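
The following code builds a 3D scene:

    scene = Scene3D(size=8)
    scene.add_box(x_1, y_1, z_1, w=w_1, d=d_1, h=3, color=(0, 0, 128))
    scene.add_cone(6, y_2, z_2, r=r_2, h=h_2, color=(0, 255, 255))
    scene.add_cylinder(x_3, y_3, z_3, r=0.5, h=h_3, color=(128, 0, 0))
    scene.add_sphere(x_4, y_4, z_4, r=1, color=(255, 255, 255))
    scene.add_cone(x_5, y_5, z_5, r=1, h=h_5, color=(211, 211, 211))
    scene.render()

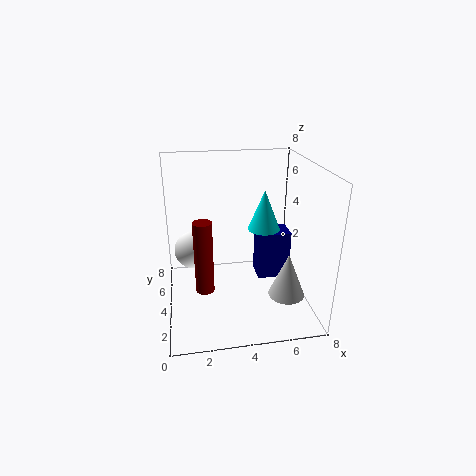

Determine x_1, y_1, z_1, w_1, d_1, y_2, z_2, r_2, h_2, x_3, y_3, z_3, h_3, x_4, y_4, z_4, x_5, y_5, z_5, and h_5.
x_1 = 5.5; y_1 = 5; z_1 = 0.5; w_1 = 2; d_1 = 1.5; y_2 = 6; z_2 = 3.5; r_2 = 1; h_2 = 2.5; x_3 = 2; y_3 = 3; z_3 = 1.5; h_3 = 4; x_4 = 1.5; y_4 = 4; z_4 = 3.5; x_5 = 6.5; y_5 = 2.5; z_5 = 1; h_5 = 2.5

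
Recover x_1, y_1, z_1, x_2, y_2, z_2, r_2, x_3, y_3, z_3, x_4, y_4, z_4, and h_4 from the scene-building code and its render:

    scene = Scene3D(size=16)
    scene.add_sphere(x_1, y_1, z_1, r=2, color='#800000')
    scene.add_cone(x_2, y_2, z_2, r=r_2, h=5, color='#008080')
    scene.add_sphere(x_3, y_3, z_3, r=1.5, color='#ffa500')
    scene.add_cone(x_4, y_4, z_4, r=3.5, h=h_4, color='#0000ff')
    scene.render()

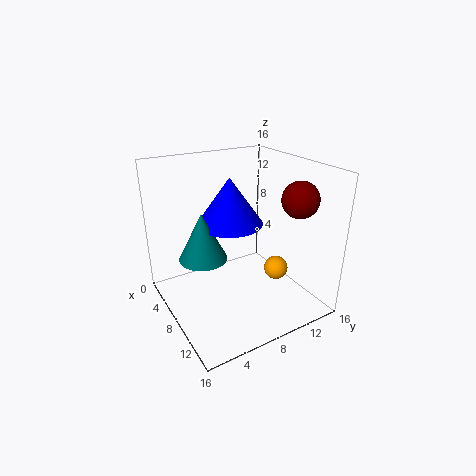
x_1 = 11.5; y_1 = 13.5; z_1 = 12.5; x_2 = 8.5; y_2 = 3.5; z_2 = 7; r_2 = 2.5; x_3 = 7.5; y_3 = 14; z_3 = 2; x_4 = 8; y_4 = 7; z_4 = 10; h_4 = 5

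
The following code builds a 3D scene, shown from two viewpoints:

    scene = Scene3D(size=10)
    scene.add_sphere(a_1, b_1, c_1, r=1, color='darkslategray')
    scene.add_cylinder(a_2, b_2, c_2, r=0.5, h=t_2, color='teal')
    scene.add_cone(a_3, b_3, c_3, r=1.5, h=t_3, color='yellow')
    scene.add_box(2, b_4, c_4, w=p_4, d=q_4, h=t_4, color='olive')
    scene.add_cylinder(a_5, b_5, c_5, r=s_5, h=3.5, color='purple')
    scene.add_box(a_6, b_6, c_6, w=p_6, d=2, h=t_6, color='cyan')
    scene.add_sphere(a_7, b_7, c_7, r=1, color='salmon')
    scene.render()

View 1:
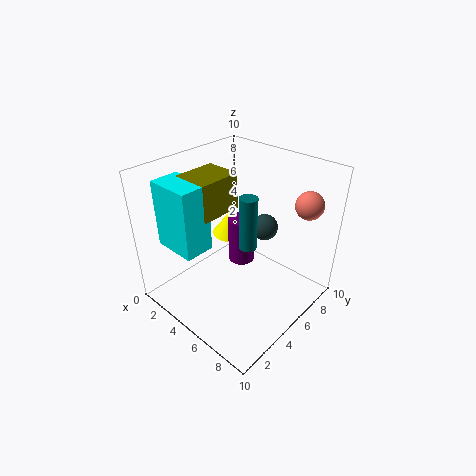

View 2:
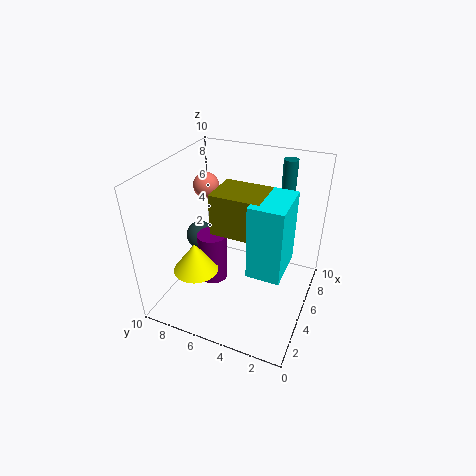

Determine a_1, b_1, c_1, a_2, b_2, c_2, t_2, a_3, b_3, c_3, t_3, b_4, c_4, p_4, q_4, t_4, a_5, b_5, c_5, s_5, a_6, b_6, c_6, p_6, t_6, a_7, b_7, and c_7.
a_1 = 5
b_1 = 8
c_1 = 4.5
a_2 = 8
b_2 = 2.5
c_2 = 7
t_2 = 3
a_3 = 2.5
b_3 = 7
c_3 = 3.5
t_3 = 2
b_4 = 2.5
c_4 = 7
p_4 = 2.5
q_4 = 3
t_4 = 2.5
a_5 = 4
b_5 = 6.5
c_5 = 2
s_5 = 1
a_6 = 1.5
b_6 = 1
c_6 = 5
p_6 = 3
t_6 = 4.5
a_7 = 8
b_7 = 9
c_7 = 7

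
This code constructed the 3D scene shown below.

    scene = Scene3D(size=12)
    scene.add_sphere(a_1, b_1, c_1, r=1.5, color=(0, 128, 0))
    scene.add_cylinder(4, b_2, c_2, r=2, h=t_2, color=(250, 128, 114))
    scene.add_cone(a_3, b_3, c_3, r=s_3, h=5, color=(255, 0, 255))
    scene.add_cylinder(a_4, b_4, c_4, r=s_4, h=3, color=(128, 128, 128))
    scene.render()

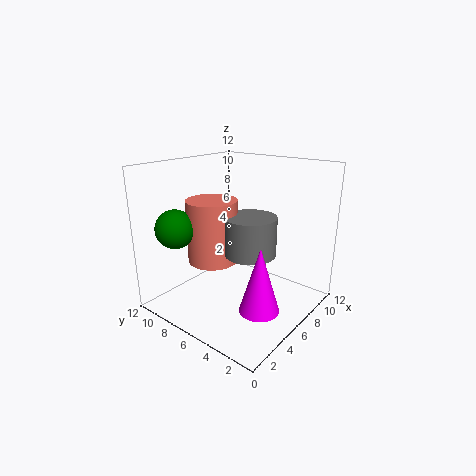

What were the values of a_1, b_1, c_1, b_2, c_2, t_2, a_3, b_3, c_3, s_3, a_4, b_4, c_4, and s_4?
a_1 = 1.5, b_1 = 8.5, c_1 = 7.5, b_2 = 7, c_2 = 4.5, t_2 = 5, a_3 = 3.5, b_3 = 2, c_3 = 2, s_3 = 1.5, a_4 = 5, b_4 = 4, c_4 = 5.5, s_4 = 2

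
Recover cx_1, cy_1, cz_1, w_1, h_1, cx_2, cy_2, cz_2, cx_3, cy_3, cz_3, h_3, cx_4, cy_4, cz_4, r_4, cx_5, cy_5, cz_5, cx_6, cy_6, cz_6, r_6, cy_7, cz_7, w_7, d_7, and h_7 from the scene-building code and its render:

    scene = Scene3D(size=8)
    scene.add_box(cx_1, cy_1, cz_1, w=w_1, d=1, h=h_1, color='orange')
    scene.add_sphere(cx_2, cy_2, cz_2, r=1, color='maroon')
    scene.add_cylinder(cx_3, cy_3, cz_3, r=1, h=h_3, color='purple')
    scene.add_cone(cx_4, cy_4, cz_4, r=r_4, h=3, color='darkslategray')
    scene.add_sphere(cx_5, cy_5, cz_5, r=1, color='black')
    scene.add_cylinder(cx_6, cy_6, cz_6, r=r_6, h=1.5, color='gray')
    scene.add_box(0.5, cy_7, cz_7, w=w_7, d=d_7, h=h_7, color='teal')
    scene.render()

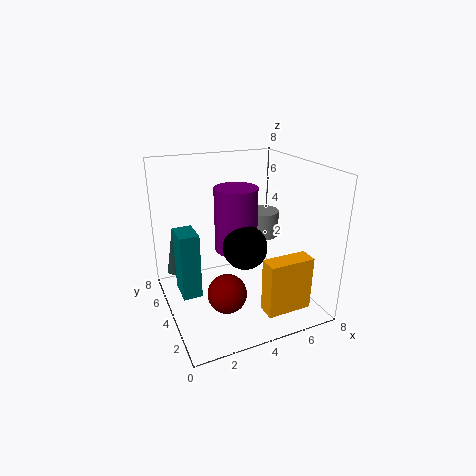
cx_1 = 4.5
cy_1 = 1
cz_1 = 0.5
w_1 = 2.5
h_1 = 3
cx_2 = 2.5
cy_2 = 2
cz_2 = 2
cx_3 = 3
cy_3 = 2
cz_3 = 4.5
h_3 = 3
cx_4 = 1
cy_4 = 7
cz_4 = 1
r_4 = 0.5
cx_5 = 3
cy_5 = 1
cz_5 = 5
cx_6 = 6
cy_6 = 5
cz_6 = 3.5
r_6 = 1
cy_7 = 3
cz_7 = 1.5
w_7 = 1
d_7 = 1.5
h_7 = 3.5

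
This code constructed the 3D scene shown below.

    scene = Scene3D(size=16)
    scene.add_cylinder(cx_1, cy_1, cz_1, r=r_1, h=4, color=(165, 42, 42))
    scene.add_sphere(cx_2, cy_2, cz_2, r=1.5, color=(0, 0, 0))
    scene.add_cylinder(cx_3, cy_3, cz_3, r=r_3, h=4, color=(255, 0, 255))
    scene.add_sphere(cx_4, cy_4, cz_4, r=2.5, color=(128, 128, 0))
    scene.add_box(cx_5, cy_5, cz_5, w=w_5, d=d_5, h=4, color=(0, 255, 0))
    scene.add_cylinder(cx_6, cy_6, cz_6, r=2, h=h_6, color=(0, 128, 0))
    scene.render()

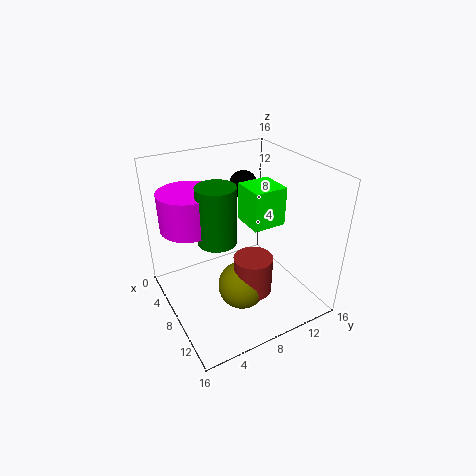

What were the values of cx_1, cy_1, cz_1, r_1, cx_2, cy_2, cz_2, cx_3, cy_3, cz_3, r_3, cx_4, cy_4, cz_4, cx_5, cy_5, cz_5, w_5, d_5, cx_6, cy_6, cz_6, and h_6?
cx_1 = 12, cy_1 = 7.5, cz_1 = 4, r_1 = 2, cx_2 = 6.5, cy_2 = 9.5, cz_2 = 13.5, cx_3 = 6.5, cy_3 = 3, cz_3 = 10, r_3 = 3, cx_4 = 11.5, cy_4 = 6.5, cz_4 = 4.5, cx_5 = 8, cy_5 = 8, cz_5 = 10.5, w_5 = 3.5, d_5 = 3.5, cx_6 = 9, cy_6 = 5, cz_6 = 9, h_6 = 6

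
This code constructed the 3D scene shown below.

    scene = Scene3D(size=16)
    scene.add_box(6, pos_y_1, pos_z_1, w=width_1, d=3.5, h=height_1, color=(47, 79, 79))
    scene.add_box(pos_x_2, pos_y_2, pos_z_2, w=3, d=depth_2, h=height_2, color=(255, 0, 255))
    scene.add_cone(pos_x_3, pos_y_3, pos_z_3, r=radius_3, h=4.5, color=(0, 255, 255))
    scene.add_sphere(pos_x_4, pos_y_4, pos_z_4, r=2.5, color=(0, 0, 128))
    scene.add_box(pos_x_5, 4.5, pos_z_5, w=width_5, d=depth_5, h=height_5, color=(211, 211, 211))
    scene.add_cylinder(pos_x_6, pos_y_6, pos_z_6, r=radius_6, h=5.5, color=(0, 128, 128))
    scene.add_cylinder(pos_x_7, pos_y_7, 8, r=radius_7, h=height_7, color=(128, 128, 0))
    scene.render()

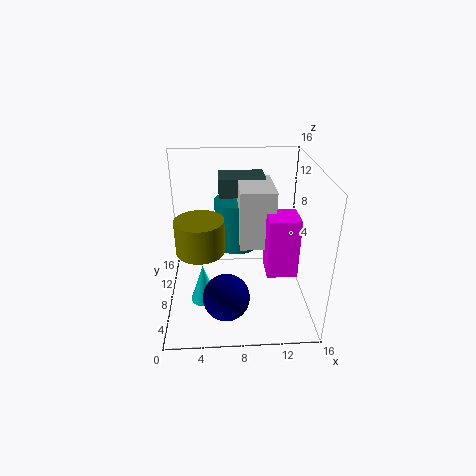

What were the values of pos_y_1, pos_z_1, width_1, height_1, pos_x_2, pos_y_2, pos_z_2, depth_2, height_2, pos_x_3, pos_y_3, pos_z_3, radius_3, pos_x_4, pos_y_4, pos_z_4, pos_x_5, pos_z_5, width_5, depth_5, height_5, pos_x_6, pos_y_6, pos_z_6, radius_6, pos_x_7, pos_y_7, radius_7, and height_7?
pos_y_1 = 8.5
pos_z_1 = 12.5
width_1 = 5
height_1 = 2
pos_x_2 = 10.5
pos_y_2 = 2.5
pos_z_2 = 6.5
depth_2 = 3
height_2 = 6
pos_x_3 = 4
pos_y_3 = 6.5
pos_z_3 = 1
radius_3 = 1.5
pos_x_4 = 6.5
pos_y_4 = 4
pos_z_4 = 3
pos_x_5 = 8
pos_z_5 = 8.5
width_5 = 3.5
depth_5 = 5.5
height_5 = 6
pos_x_6 = 8
pos_y_6 = 9.5
pos_z_6 = 6.5
radius_6 = 2.5
pos_x_7 = 4
pos_y_7 = 5.5
radius_7 = 2.5
height_7 = 3.5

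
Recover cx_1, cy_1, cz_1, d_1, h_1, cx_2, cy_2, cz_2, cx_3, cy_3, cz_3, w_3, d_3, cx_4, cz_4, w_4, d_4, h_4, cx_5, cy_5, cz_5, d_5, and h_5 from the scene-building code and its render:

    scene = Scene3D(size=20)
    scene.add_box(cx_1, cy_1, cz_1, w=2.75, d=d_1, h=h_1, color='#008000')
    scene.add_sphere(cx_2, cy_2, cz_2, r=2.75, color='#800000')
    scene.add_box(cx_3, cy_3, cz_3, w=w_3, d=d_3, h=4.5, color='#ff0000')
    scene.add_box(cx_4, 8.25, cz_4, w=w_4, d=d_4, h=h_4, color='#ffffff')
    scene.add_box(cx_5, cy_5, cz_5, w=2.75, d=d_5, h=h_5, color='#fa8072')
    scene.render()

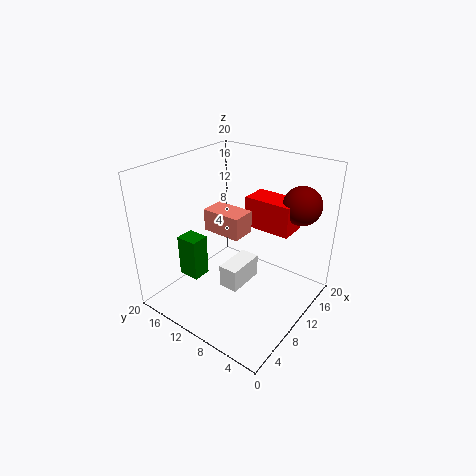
cx_1 = 6.25, cy_1 = 15, cz_1 = 2.75, d_1 = 3.25, h_1 = 6.25, cx_2 = 16.75, cy_2 = 4, cz_2 = 14, cx_3 = 13.75, cy_3 = 4.5, cz_3 = 10, w_3 = 4, d_3 = 7, cx_4 = 7, cz_4 = 3.25, w_4 = 5.5, d_4 = 2.75, h_4 = 3.25, cx_5 = 2.75, cy_5 = 4.75, cz_5 = 14.75, d_5 = 4.5, h_5 = 2.5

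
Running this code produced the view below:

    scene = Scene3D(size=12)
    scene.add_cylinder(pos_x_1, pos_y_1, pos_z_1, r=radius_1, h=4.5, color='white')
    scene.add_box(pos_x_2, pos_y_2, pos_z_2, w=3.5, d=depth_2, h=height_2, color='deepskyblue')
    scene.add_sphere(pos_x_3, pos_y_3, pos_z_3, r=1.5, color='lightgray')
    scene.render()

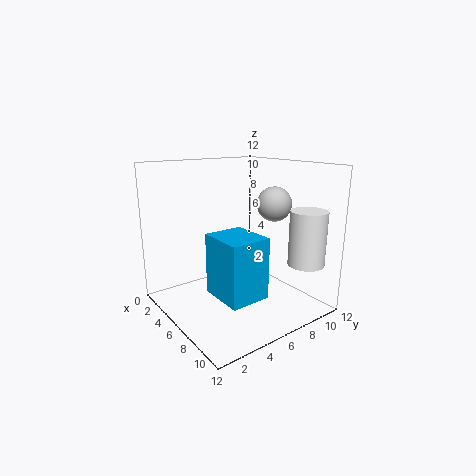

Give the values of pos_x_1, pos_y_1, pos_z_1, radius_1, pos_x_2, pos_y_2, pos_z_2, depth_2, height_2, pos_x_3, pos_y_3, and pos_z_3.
pos_x_1 = 10, pos_y_1 = 10, pos_z_1 = 4, radius_1 = 1.5, pos_x_2 = 7.5, pos_y_2 = 2, pos_z_2 = 3, depth_2 = 3, height_2 = 4.5, pos_x_3 = 6.5, pos_y_3 = 9.5, pos_z_3 = 8.5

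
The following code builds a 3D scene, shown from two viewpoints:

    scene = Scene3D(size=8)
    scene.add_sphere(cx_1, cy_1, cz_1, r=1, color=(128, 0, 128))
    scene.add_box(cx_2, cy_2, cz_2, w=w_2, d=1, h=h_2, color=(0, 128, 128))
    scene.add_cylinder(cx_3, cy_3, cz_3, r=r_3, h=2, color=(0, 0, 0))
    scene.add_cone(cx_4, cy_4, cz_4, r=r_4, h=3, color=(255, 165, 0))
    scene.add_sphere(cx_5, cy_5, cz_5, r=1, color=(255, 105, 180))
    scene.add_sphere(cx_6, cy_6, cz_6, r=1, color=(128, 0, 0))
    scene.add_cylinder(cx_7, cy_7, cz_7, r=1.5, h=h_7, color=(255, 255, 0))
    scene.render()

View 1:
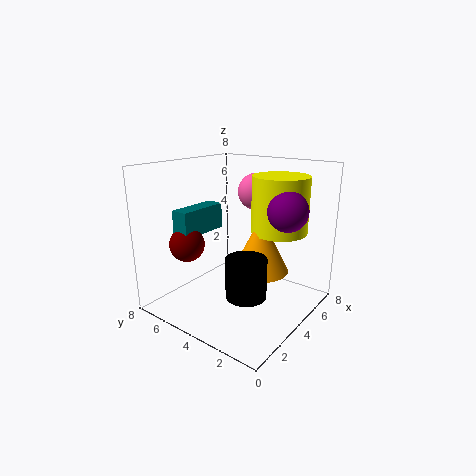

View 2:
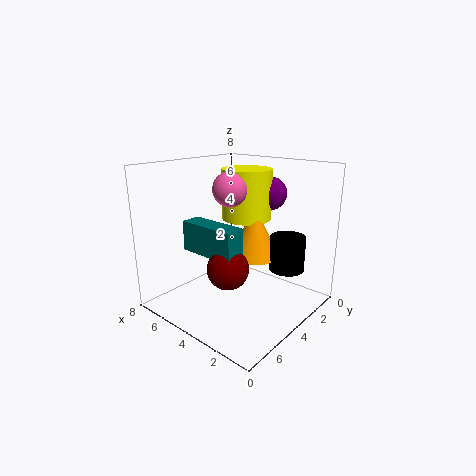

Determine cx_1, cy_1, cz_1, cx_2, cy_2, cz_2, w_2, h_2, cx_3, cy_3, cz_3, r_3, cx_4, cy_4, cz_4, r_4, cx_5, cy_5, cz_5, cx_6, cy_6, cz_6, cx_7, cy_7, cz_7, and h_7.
cx_1 = 4; cy_1 = 1; cz_1 = 6; cx_2 = 2; cy_2 = 6; cz_2 = 4; w_2 = 3; h_2 = 1.5; cx_3 = 2; cy_3 = 2; cz_3 = 2; r_3 = 1; cx_4 = 4; cy_4 = 2.5; cz_4 = 2.5; r_4 = 1.5; cx_5 = 5; cy_5 = 3.5; cz_5 = 6.5; cx_6 = 2.5; cy_6 = 6.5; cz_6 = 3.5; cx_7 = 5; cy_7 = 2; cz_7 = 4.5; h_7 = 3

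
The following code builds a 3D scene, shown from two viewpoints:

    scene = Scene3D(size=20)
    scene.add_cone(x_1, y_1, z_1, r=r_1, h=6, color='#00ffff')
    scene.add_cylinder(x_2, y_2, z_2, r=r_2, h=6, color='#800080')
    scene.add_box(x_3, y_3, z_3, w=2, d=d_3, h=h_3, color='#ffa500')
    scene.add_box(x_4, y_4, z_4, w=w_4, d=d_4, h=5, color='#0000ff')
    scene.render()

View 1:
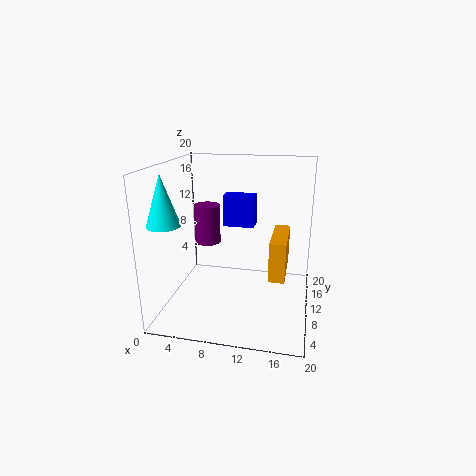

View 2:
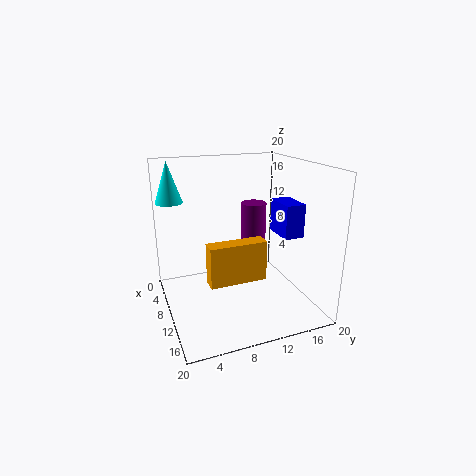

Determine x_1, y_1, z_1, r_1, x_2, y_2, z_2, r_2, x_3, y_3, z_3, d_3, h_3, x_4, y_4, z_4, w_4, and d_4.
x_1 = 3; y_1 = 2; z_1 = 14; r_1 = 2; x_2 = 4; y_2 = 15; z_2 = 7; r_2 = 2; x_3 = 15; y_3 = 4; z_3 = 7; d_3 = 7; h_3 = 5; x_4 = 6; y_4 = 17; z_4 = 9; w_4 = 5; d_4 = 3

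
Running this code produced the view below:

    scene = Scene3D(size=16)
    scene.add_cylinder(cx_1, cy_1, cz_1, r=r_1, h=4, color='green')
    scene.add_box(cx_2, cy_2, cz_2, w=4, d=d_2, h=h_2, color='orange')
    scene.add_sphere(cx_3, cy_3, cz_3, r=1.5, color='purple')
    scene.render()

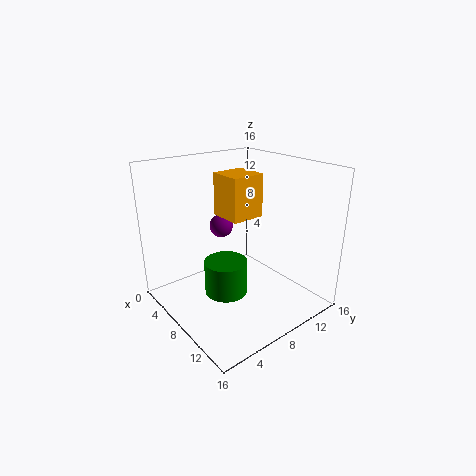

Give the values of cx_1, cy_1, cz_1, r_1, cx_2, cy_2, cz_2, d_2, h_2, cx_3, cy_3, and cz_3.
cx_1 = 7; cy_1 = 7; cz_1 = 1; r_1 = 2.5; cx_2 = 3.5; cy_2 = 8; cz_2 = 9.5; d_2 = 4; h_2 = 5; cx_3 = 2; cy_3 = 10; cz_3 = 7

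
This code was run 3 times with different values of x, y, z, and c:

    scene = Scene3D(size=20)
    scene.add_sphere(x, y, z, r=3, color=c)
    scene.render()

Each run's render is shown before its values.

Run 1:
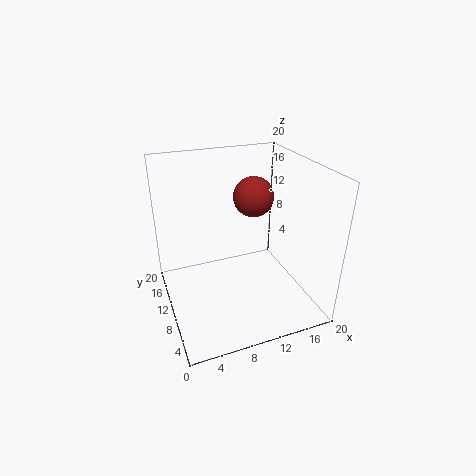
x = 14; y = 14; z = 14; c = 'brown'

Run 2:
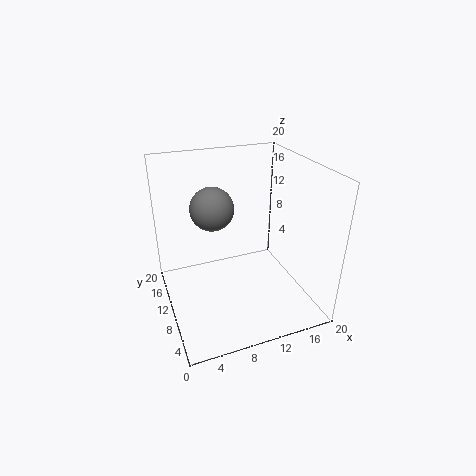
x = 7; y = 12; z = 14; c = 'gray'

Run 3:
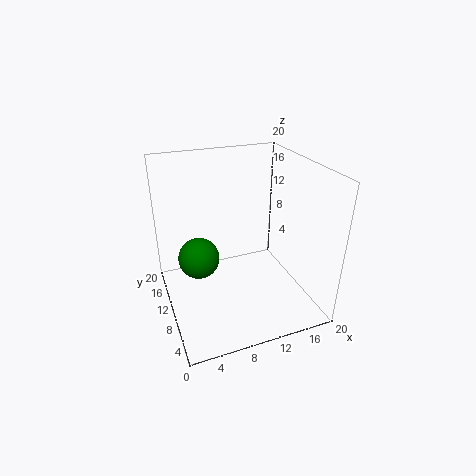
x = 5; y = 13; z = 6; c = 'green'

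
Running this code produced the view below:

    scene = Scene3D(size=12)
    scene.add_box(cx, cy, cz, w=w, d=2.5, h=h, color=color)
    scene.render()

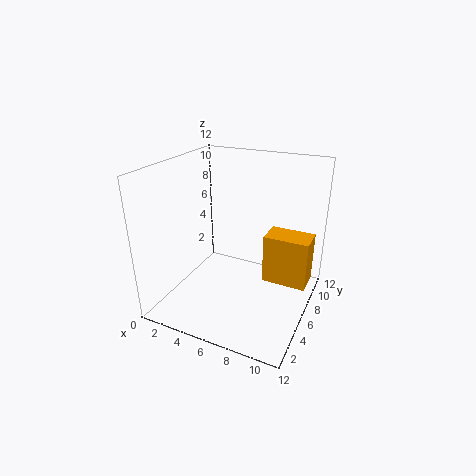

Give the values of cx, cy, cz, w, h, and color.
cx = 7.5
cy = 8
cz = 1
w = 4
h = 4.5
color = 'orange'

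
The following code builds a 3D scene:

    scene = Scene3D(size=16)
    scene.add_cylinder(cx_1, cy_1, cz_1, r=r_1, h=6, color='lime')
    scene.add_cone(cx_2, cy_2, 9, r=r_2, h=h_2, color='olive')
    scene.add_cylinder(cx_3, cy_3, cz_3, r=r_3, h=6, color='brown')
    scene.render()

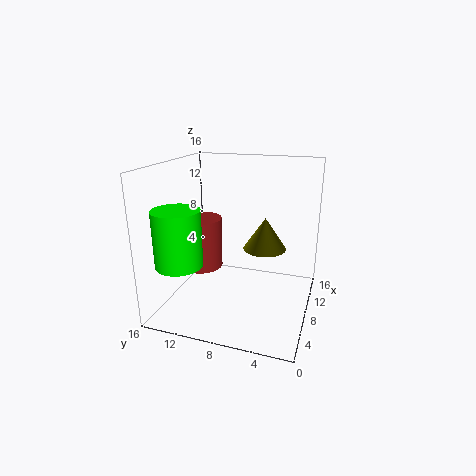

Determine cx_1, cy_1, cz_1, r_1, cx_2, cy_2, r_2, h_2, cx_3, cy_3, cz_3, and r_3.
cx_1 = 3.5
cy_1 = 13
cz_1 = 6
r_1 = 2.5
cx_2 = 4
cy_2 = 4
r_2 = 2
h_2 = 3
cx_3 = 9
cy_3 = 13
cz_3 = 3.5
r_3 = 2.5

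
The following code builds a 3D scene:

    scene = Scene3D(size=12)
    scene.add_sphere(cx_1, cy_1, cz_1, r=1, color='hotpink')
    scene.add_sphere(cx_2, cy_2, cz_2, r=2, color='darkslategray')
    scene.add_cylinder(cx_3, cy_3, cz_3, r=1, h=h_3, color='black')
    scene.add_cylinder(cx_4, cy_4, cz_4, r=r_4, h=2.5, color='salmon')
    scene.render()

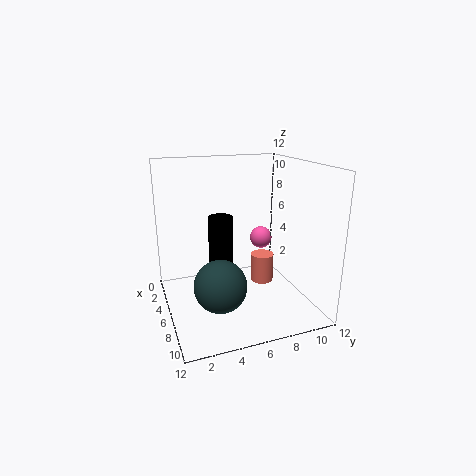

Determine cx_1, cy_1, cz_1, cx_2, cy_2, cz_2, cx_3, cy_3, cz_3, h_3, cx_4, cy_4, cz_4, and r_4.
cx_1 = 4; cy_1 = 9; cz_1 = 5; cx_2 = 9; cy_2 = 3.5; cz_2 = 3.5; cx_3 = 6; cy_3 = 4.5; cz_3 = 2; h_3 = 6; cx_4 = 5.5; cy_4 = 8.5; cz_4 = 1.5; r_4 = 1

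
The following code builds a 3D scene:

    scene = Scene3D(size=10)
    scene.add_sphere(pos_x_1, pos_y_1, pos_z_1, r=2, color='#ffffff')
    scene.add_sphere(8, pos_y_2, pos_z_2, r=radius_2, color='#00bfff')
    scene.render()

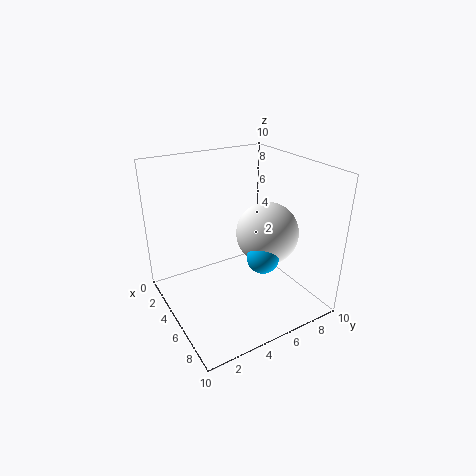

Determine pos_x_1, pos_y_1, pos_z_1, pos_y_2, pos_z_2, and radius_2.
pos_x_1 = 7
pos_y_1 = 6
pos_z_1 = 6
pos_y_2 = 5
pos_z_2 = 5
radius_2 = 1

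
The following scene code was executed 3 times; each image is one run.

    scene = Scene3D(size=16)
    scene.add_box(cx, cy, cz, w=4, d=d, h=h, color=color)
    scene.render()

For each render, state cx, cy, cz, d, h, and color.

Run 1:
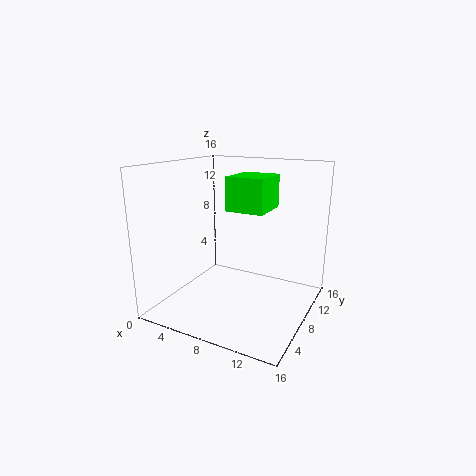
cx = 7.75; cy = 5.75; cz = 11.5; d = 4.5; h = 3.5; color = 'lime'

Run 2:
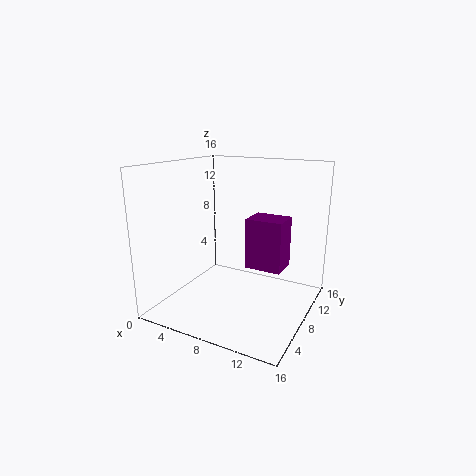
cx = 9.25; cy = 7.25; cz = 5; d = 3.25; h = 5.5; color = 'purple'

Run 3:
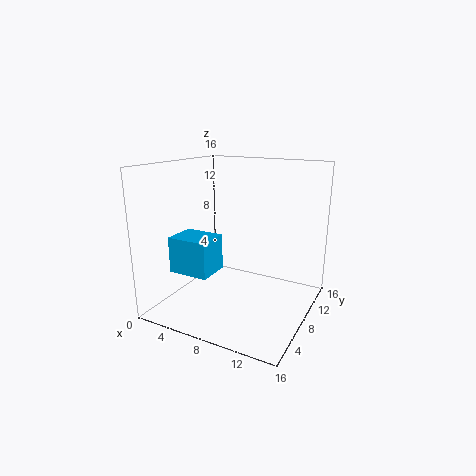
cx = 4.5; cy = 0.5; cz = 6.25; d = 3.25; h = 3.5; color = 'deepskyblue'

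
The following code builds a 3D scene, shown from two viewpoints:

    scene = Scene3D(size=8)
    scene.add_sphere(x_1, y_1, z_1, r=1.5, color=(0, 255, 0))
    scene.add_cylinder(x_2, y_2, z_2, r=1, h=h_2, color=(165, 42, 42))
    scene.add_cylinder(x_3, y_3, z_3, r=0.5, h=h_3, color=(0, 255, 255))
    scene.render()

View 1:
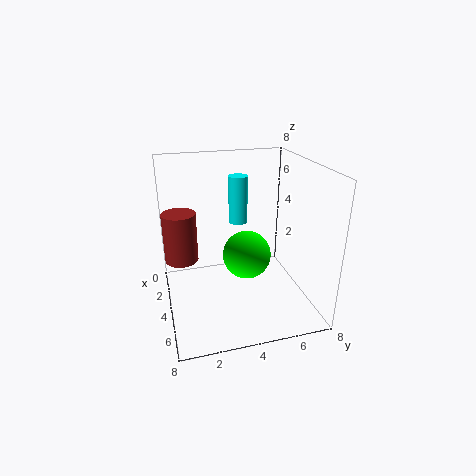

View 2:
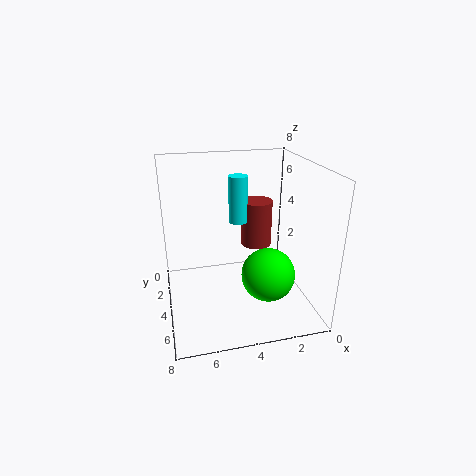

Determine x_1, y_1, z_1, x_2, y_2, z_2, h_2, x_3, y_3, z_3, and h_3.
x_1 = 2.5, y_1 = 5, z_1 = 2, x_2 = 2, y_2 = 1, z_2 = 2, h_2 = 3, x_3 = 4, y_3 = 4, z_3 = 5, h_3 = 2.5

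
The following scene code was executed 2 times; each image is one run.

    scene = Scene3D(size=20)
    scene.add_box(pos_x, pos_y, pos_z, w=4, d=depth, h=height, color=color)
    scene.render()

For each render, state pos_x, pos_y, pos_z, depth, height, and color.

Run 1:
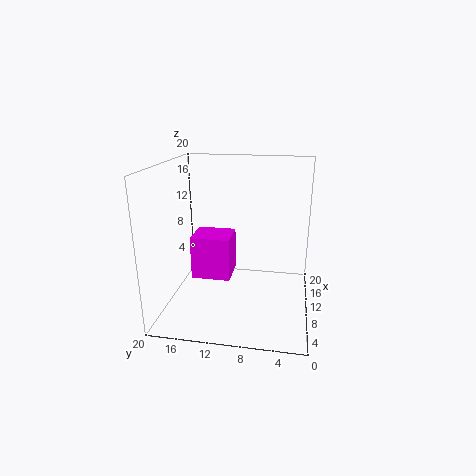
pos_x = 1.5; pos_y = 9.5; pos_z = 8; depth = 4.5; height = 5; color = 'magenta'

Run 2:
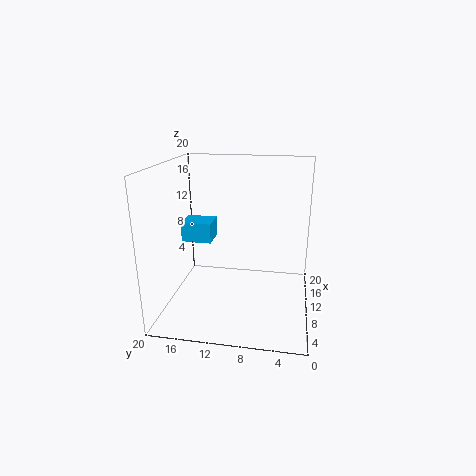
pos_x = 12; pos_y = 14.5; pos_z = 8; depth = 4.5; height = 3; color = 'deepskyblue'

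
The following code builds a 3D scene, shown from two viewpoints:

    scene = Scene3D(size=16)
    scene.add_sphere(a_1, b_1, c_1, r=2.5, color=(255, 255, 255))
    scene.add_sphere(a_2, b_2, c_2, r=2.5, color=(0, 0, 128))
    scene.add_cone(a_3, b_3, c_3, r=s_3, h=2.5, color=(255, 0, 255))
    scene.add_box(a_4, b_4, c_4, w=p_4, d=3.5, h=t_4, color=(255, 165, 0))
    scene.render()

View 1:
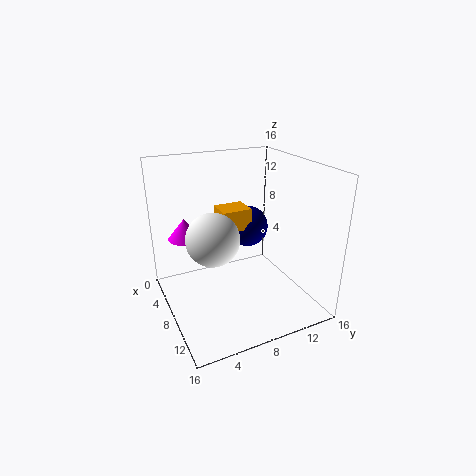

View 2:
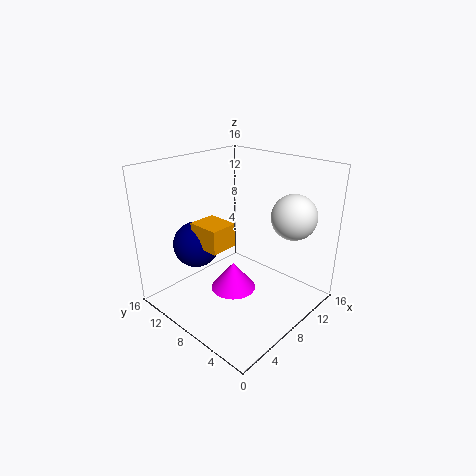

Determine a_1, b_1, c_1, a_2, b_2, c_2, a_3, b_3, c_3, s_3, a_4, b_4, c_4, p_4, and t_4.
a_1 = 12
b_1 = 3.5
c_1 = 10.5
a_2 = 4.5
b_2 = 11
c_2 = 7.5
a_3 = 2.5
b_3 = 3.5
c_3 = 6.5
s_3 = 2
a_4 = 3.5
b_4 = 7
c_4 = 8
p_4 = 3
t_4 = 2.5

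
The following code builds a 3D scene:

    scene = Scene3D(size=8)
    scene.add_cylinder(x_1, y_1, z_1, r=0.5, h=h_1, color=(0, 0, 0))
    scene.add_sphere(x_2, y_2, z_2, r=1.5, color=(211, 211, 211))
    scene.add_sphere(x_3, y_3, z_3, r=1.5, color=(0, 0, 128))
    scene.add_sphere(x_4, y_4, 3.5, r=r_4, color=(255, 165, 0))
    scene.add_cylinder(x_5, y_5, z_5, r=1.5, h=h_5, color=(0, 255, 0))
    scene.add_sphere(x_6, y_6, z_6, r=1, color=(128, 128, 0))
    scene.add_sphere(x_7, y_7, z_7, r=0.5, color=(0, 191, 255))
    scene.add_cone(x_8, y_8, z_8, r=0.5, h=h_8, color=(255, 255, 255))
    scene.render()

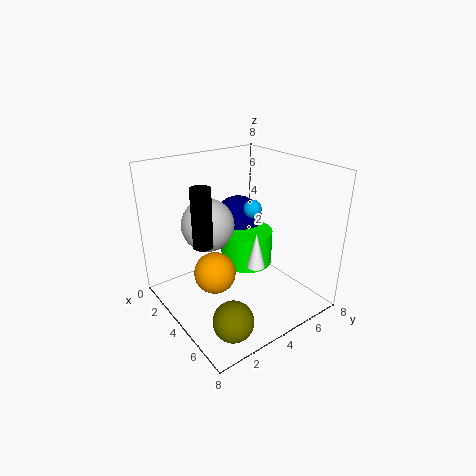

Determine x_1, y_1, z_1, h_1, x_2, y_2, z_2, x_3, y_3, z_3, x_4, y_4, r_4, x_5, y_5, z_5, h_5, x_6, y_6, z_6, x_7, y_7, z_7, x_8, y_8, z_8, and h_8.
x_1 = 4.5, y_1 = 1.5, z_1 = 4.5, h_1 = 3, x_2 = 2.5, y_2 = 3, z_2 = 4.5, x_3 = 2, y_3 = 5.5, z_3 = 4, x_4 = 5.5, y_4 = 1.5, r_4 = 1, x_5 = 3.5, y_5 = 5, z_5 = 2, h_5 = 2, x_6 = 7, y_6 = 1.5, z_6 = 1.5, x_7 = 4, y_7 = 5, z_7 = 5.5, x_8 = 5, y_8 = 4.5, z_8 = 2.5, h_8 = 2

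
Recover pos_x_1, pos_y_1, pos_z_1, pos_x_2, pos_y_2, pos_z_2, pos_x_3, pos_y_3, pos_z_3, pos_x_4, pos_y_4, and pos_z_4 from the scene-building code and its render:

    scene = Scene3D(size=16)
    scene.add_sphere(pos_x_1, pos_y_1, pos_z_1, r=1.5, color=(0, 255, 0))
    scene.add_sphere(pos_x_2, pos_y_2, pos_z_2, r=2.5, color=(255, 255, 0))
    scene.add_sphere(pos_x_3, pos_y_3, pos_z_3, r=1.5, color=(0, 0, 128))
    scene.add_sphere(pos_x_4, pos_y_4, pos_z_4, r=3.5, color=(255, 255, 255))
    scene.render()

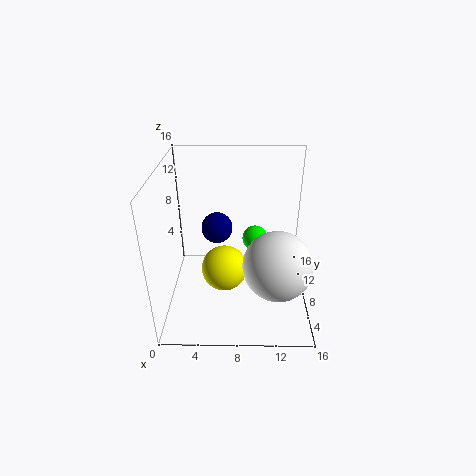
pos_x_1 = 10
pos_y_1 = 10.5
pos_z_1 = 6.5
pos_x_2 = 6.5
pos_y_2 = 6.5
pos_z_2 = 5
pos_x_3 = 6
pos_y_3 = 5
pos_z_3 = 11
pos_x_4 = 12
pos_y_4 = 3.5
pos_z_4 = 7.5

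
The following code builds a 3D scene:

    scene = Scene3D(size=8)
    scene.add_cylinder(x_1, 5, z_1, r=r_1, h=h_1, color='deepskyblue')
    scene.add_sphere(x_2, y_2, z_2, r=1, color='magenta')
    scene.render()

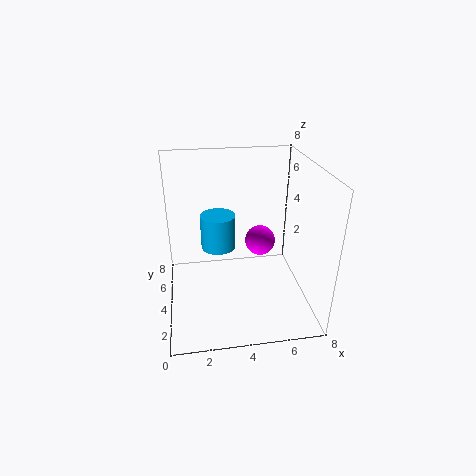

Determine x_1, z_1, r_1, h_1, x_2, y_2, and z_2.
x_1 = 3; z_1 = 3; r_1 = 1; h_1 = 2; x_2 = 6; y_2 = 7; z_2 = 2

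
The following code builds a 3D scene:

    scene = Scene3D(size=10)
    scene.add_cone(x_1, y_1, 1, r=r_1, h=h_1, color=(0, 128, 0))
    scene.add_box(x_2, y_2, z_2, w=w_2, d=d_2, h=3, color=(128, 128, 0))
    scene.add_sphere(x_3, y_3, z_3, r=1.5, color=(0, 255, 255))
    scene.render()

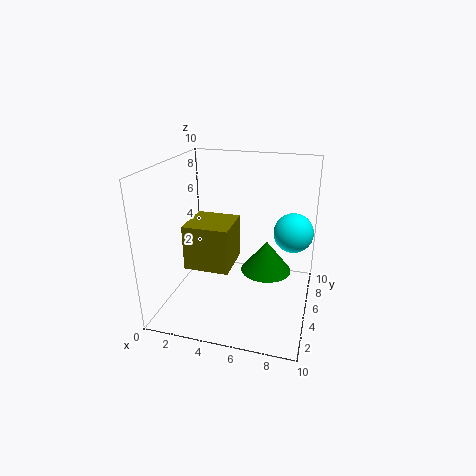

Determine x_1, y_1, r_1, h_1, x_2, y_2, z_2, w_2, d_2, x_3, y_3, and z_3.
x_1 = 6.5; y_1 = 8; r_1 = 2; h_1 = 2.5; x_2 = 2; y_2 = 2.5; z_2 = 3.5; w_2 = 3; d_2 = 3; x_3 = 8.5; y_3 = 8; z_3 = 4.5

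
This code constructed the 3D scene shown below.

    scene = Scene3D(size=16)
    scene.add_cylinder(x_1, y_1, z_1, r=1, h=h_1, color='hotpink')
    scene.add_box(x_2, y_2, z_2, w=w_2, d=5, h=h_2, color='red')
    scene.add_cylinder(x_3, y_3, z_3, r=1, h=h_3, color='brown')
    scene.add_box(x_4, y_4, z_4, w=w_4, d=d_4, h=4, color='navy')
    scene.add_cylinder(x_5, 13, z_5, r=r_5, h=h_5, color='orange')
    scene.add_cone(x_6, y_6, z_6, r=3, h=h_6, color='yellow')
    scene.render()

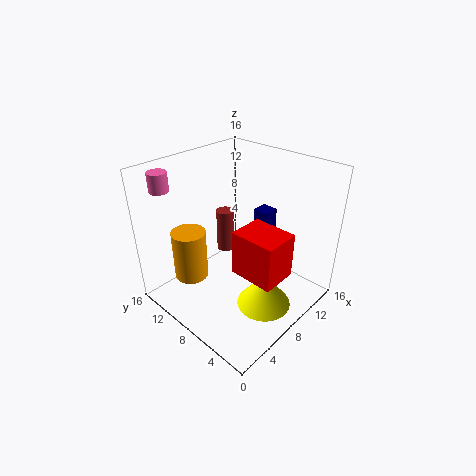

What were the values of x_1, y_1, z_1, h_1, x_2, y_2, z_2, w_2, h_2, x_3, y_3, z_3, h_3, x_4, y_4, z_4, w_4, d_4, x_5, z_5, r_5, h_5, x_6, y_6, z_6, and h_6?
x_1 = 2; y_1 = 13; z_1 = 14; h_1 = 2; x_2 = 6; y_2 = 2; z_2 = 5; w_2 = 4; h_2 = 5; x_3 = 9; y_3 = 11; z_3 = 5; h_3 = 5; x_4 = 13; y_4 = 8; z_4 = 5; w_4 = 2; d_4 = 2; x_5 = 5; z_5 = 2; r_5 = 2; h_5 = 6; x_6 = 8; y_6 = 4; z_6 = 1; h_6 = 4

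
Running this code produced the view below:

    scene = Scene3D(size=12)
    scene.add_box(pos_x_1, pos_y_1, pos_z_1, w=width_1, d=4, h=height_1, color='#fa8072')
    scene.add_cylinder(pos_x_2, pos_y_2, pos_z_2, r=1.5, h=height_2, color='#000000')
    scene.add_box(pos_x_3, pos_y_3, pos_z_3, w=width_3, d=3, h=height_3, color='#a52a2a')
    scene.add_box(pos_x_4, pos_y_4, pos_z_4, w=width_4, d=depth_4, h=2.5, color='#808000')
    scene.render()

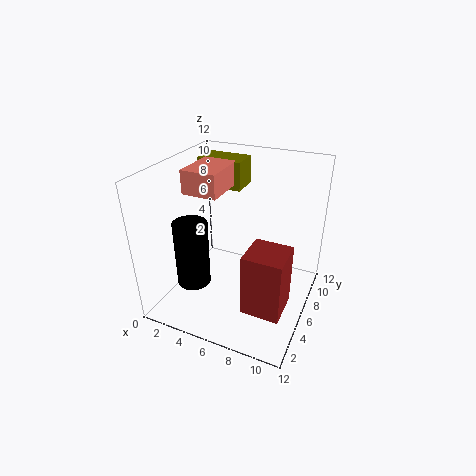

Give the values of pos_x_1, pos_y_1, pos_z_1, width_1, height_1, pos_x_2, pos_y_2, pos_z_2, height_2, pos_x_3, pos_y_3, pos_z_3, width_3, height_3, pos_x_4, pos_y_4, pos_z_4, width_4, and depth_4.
pos_x_1 = 1.5; pos_y_1 = 5; pos_z_1 = 9.5; width_1 = 3; height_1 = 2; pos_x_2 = 2; pos_y_2 = 5; pos_z_2 = 1; height_2 = 6; pos_x_3 = 8; pos_y_3 = 2; pos_z_3 = 2; width_3 = 3; height_3 = 5; pos_x_4 = 1; pos_y_4 = 8.5; pos_z_4 = 9; width_4 = 4; depth_4 = 2.5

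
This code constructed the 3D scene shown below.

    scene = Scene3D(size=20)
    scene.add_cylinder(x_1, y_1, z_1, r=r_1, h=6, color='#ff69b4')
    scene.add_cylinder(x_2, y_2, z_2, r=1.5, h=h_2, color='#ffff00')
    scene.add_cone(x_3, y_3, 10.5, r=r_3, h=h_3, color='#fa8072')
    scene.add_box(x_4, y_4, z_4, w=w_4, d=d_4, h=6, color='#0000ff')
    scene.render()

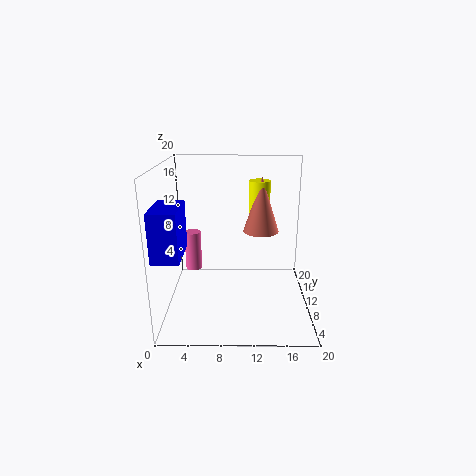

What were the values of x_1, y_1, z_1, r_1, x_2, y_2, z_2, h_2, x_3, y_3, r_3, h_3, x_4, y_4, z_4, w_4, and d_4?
x_1 = 3, y_1 = 14.5, z_1 = 3.25, r_1 = 1.25, x_2 = 13, y_2 = 12.5, z_2 = 13, h_2 = 4.5, x_3 = 13.25, y_3 = 11.5, r_3 = 2.5, h_3 = 7.75, x_4 = 0.25, y_4 = 0.75, z_4 = 10.25, w_4 = 3.25, d_4 = 6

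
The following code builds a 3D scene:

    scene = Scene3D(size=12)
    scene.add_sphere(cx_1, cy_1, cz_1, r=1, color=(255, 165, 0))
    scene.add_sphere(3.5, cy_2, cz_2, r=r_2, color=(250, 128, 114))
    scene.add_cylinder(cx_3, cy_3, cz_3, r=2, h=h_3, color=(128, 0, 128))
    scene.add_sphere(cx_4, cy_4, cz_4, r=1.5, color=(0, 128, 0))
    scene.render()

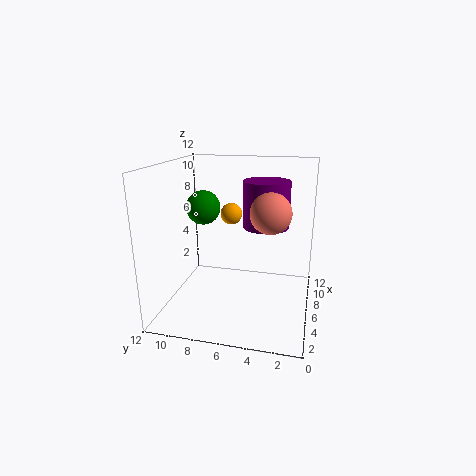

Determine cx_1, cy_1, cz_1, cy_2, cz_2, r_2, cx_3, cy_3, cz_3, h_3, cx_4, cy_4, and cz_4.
cx_1 = 9.5; cy_1 = 7.5; cz_1 = 7; cy_2 = 3; cz_2 = 9; r_2 = 1.5; cx_3 = 8; cy_3 = 4; cz_3 = 6.5; h_3 = 4; cx_4 = 7.5; cy_4 = 9.5; cz_4 = 8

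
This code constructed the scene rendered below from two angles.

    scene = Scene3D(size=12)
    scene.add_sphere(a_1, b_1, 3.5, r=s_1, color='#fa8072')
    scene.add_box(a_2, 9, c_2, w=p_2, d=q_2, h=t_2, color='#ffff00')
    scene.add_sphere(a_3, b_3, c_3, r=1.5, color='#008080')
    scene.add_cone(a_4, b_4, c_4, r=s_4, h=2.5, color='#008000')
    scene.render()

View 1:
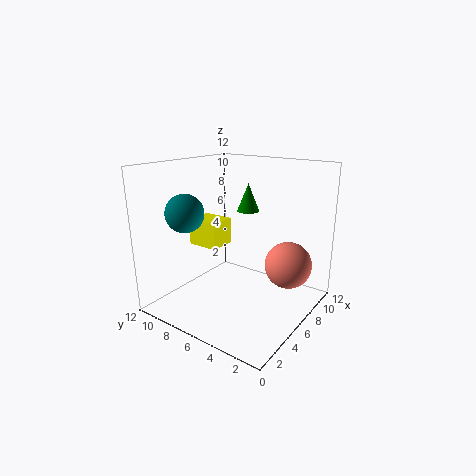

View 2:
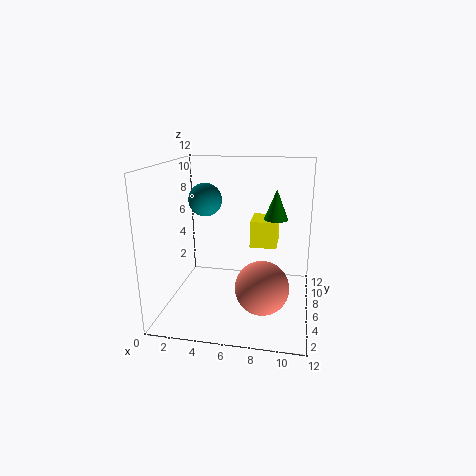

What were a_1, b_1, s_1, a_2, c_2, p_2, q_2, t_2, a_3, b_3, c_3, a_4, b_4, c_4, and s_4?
a_1 = 8.5
b_1 = 2.5
s_1 = 2
a_2 = 6.5
c_2 = 4
p_2 = 2.5
q_2 = 3
t_2 = 2.5
a_3 = 2.5
b_3 = 8.5
c_3 = 8.5
a_4 = 9
b_4 = 7
c_4 = 7.5
s_4 = 1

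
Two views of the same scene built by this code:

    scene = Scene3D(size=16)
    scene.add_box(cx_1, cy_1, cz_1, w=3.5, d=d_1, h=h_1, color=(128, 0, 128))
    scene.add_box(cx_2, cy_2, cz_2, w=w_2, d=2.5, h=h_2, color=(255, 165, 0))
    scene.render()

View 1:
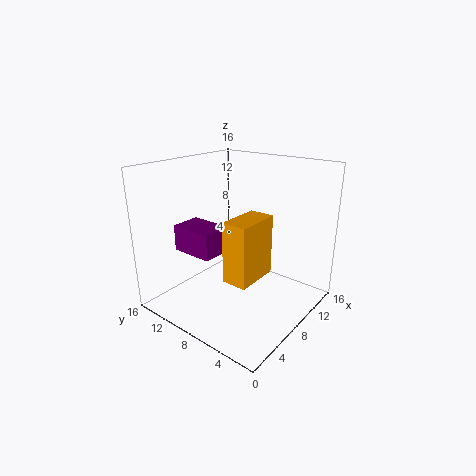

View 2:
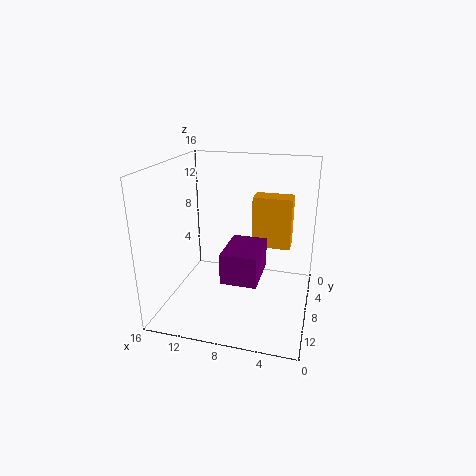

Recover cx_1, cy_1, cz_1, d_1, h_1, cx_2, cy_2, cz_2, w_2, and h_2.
cx_1 = 4.5
cy_1 = 9.5
cz_1 = 6
d_1 = 5
h_1 = 3
cx_2 = 2.5
cy_2 = 3
cz_2 = 6
w_2 = 4.5
h_2 = 6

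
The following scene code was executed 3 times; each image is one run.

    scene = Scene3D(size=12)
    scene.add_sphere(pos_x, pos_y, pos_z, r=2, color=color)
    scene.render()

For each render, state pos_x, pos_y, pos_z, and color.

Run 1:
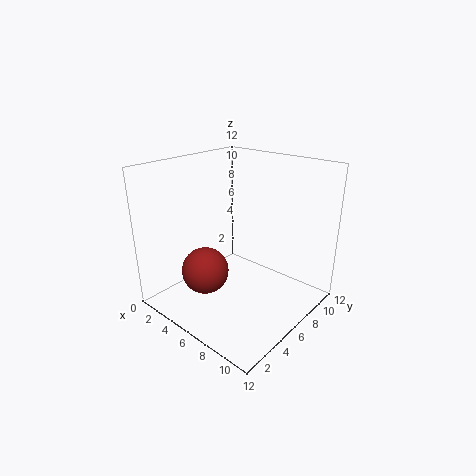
pos_x = 4; pos_y = 4; pos_z = 3; color = 'brown'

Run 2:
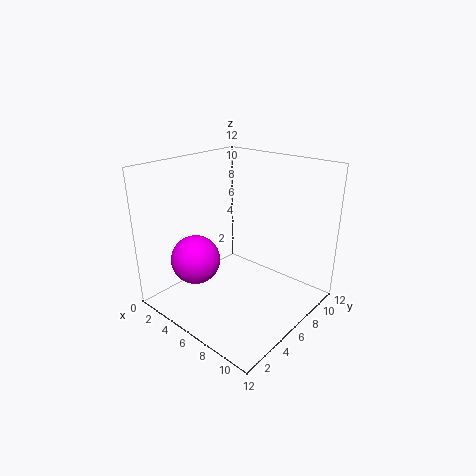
pos_x = 4; pos_y = 3; pos_z = 4.5; color = 'magenta'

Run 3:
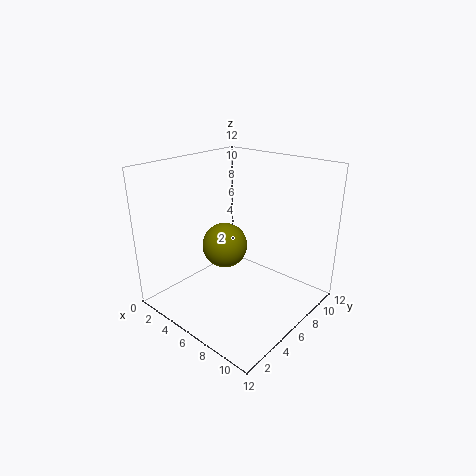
pos_x = 4; pos_y = 6.5; pos_z = 4.5; color = 'olive'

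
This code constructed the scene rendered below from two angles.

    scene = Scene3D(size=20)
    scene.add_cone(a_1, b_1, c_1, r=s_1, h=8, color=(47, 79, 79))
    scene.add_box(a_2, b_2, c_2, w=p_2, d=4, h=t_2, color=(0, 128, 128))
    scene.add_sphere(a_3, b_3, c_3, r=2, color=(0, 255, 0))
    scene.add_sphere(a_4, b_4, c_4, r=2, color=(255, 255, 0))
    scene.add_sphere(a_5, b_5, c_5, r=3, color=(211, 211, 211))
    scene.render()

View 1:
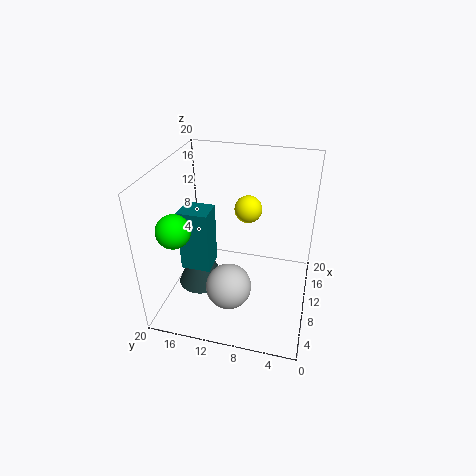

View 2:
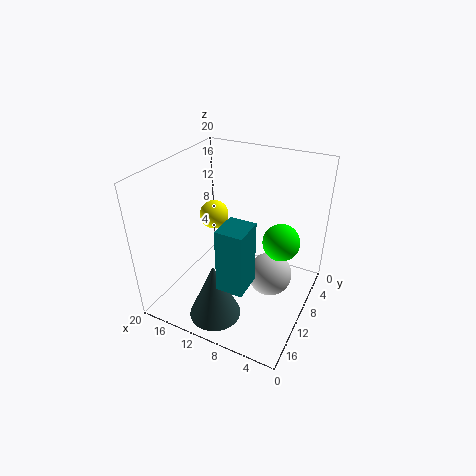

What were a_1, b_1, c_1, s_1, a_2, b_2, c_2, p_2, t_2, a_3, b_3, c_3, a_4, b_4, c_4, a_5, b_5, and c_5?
a_1 = 10.5, b_1 = 16, c_1 = 1, s_1 = 3.5, a_2 = 6, b_2 = 13, c_2 = 6.5, p_2 = 3.5, t_2 = 8.5, a_3 = 2, b_3 = 15.5, c_3 = 15, a_4 = 14, b_4 = 9.5, c_4 = 12.5, a_5 = 5, b_5 = 10, c_5 = 5.5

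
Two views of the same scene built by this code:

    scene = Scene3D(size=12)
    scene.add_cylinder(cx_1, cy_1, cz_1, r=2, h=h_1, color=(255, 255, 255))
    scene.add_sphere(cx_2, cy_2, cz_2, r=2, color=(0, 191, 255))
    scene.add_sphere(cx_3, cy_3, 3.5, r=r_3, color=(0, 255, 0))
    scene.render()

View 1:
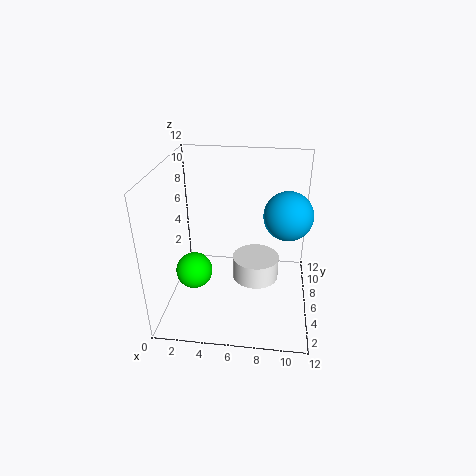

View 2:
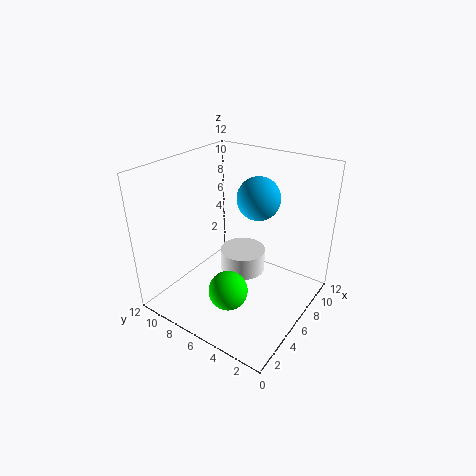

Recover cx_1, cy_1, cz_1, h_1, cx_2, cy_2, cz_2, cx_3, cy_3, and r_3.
cx_1 = 7.5, cy_1 = 6.5, cz_1 = 2, h_1 = 2, cx_2 = 10, cy_2 = 6.5, cz_2 = 8, cx_3 = 2.5, cy_3 = 4.5, r_3 = 1.5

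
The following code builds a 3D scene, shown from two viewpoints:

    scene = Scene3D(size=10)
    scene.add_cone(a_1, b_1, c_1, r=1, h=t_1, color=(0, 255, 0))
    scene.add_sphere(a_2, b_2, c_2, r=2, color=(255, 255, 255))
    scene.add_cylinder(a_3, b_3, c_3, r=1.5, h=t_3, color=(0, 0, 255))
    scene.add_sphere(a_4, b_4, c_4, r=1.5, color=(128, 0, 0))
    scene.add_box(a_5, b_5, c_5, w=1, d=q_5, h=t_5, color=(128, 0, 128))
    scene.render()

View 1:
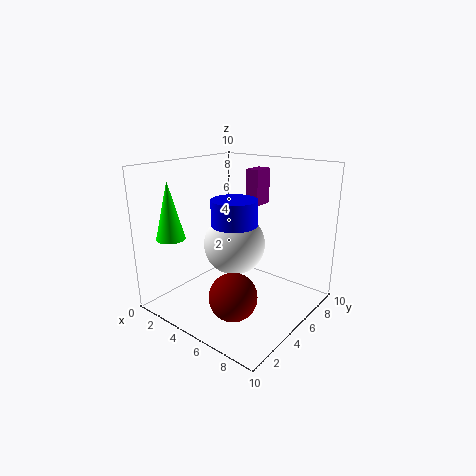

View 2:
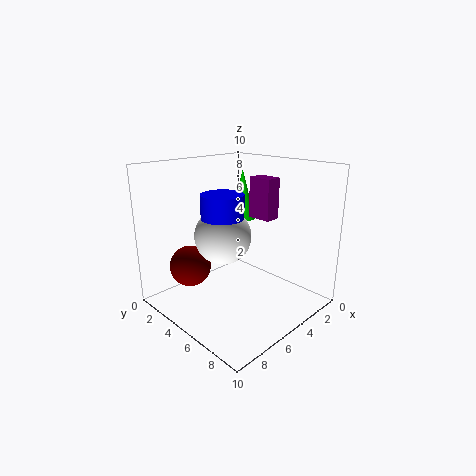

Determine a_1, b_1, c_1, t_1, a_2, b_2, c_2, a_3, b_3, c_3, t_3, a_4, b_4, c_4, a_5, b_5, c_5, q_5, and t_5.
a_1 = 1.5
b_1 = 2
c_1 = 5
t_1 = 4
a_2 = 5.5
b_2 = 4
c_2 = 5
a_3 = 5.5
b_3 = 4
c_3 = 5
t_3 = 3
a_4 = 7
b_4 = 2
c_4 = 2.5
a_5 = 4.5
b_5 = 6.5
c_5 = 7
q_5 = 1.5
t_5 = 2.5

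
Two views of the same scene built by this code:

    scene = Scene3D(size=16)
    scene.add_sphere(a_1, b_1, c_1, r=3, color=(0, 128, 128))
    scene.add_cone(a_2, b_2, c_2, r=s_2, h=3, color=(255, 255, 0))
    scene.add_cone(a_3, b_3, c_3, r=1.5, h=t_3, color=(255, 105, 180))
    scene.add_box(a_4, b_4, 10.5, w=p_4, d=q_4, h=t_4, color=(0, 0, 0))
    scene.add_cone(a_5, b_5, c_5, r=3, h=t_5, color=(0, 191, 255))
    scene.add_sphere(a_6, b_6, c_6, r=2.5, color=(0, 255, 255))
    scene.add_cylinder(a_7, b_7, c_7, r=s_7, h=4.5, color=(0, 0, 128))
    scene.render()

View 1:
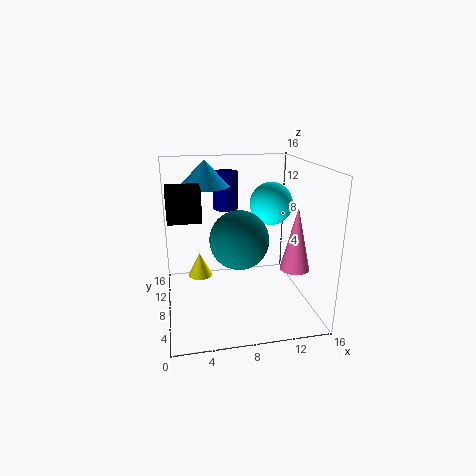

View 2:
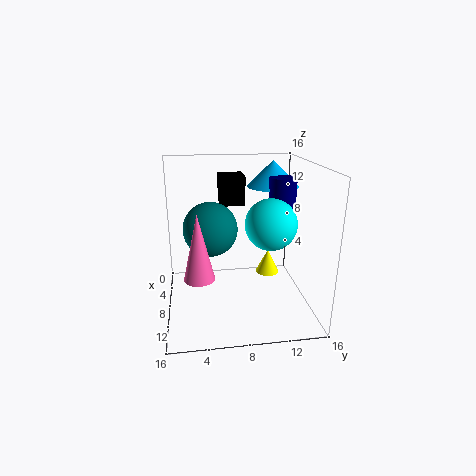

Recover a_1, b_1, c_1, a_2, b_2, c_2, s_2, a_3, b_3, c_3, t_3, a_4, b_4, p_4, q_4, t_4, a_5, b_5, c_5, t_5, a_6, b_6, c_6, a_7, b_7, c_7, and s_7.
a_1 = 7.5; b_1 = 5; c_1 = 9; a_2 = 4; b_2 = 12.5; c_2 = 1.5; s_2 = 1.5; a_3 = 13; b_3 = 3.5; c_3 = 6; t_3 = 6.5; a_4 = 0.5; b_4 = 6.5; p_4 = 3.5; q_4 = 3; t_4 = 3.5; a_5 = 5; b_5 = 12.5; c_5 = 13; t_5 = 3; a_6 = 12.5; b_6 = 10.5; c_6 = 11; a_7 = 7.5; b_7 = 13; c_7 = 10; s_7 = 1.5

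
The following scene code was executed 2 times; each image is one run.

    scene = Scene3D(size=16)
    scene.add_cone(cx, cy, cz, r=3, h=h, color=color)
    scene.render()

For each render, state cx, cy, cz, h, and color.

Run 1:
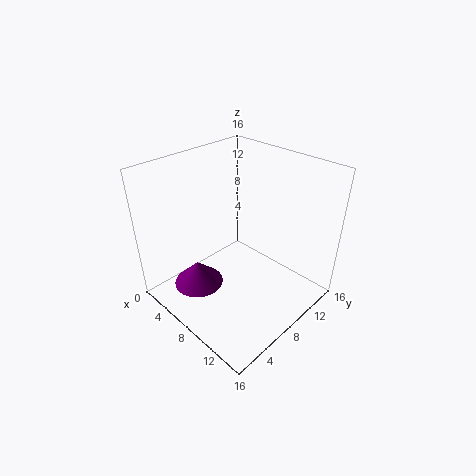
cx = 3.5; cy = 5.5; cz = 0.5; h = 3; color = 'purple'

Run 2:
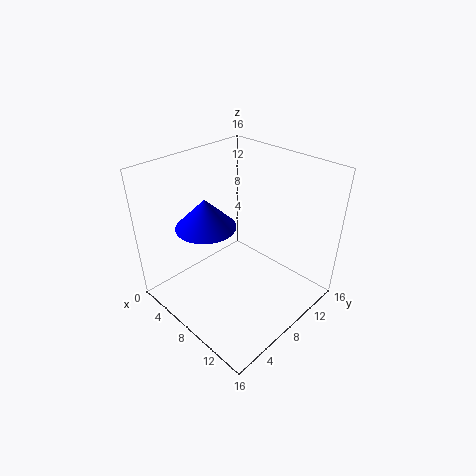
cx = 7.5; cy = 4; cz = 11; h = 3; color = 'blue'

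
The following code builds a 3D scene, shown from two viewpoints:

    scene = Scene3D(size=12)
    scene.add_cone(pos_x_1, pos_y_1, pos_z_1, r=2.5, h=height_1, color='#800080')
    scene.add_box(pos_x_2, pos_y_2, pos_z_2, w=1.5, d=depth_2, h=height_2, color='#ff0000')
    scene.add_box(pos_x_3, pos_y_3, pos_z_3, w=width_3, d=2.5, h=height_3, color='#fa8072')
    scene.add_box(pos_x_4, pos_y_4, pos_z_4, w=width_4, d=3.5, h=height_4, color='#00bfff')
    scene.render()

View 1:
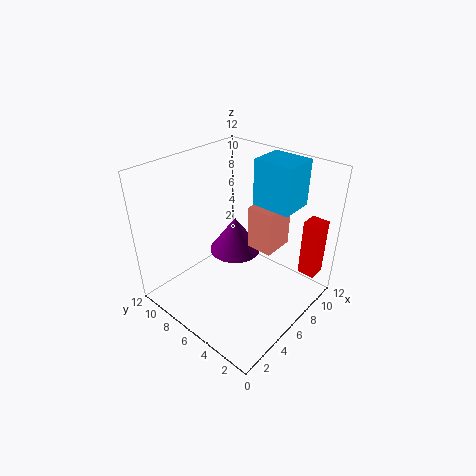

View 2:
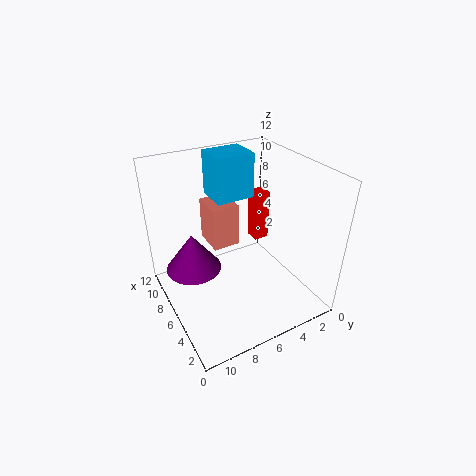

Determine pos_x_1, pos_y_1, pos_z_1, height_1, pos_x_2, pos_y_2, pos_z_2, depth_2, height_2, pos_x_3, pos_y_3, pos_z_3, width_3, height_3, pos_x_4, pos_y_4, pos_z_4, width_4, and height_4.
pos_x_1 = 9; pos_y_1 = 9; pos_z_1 = 2; height_1 = 3.5; pos_x_2 = 9.5; pos_y_2 = 0.5; pos_z_2 = 2.5; depth_2 = 1.5; height_2 = 5; pos_x_3 = 8.5; pos_y_3 = 4.5; pos_z_3 = 3.5; width_3 = 3; height_3 = 4; pos_x_4 = 8.5; pos_y_4 = 3; pos_z_4 = 8; width_4 = 3; height_4 = 4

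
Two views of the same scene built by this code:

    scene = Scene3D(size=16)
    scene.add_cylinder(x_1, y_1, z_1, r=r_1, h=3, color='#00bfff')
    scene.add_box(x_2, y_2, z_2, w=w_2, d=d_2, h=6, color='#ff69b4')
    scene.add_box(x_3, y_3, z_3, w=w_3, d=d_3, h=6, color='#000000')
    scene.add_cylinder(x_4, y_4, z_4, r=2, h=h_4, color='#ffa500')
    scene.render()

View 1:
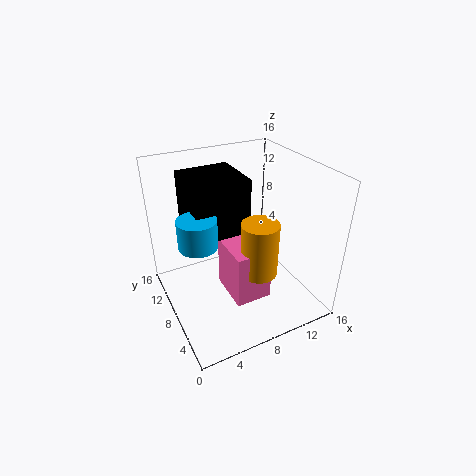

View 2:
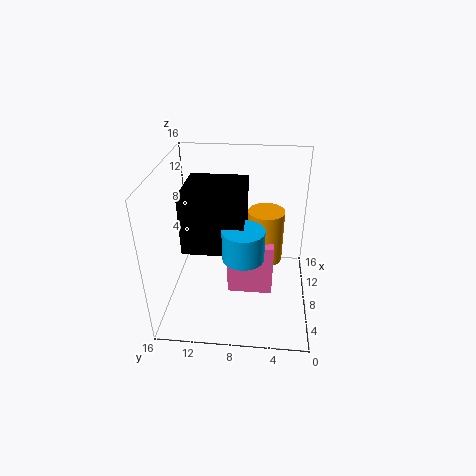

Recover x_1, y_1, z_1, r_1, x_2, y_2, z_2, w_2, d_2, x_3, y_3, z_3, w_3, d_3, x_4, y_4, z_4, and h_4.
x_1 = 3, y_1 = 7, z_1 = 9, r_1 = 2, x_2 = 6, y_2 = 4, z_2 = 2, w_2 = 4, d_2 = 5, x_3 = 3, y_3 = 7, z_3 = 9, w_3 = 6, d_3 = 6, x_4 = 9, y_4 = 5, z_4 = 5, h_4 = 6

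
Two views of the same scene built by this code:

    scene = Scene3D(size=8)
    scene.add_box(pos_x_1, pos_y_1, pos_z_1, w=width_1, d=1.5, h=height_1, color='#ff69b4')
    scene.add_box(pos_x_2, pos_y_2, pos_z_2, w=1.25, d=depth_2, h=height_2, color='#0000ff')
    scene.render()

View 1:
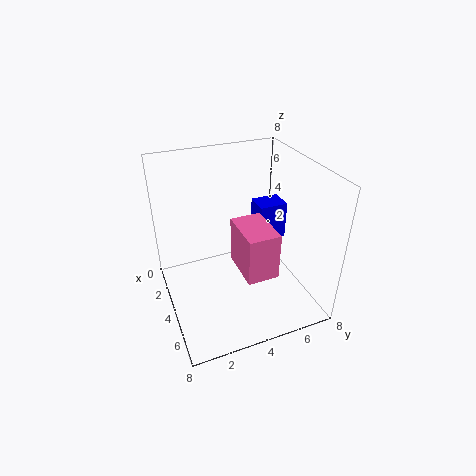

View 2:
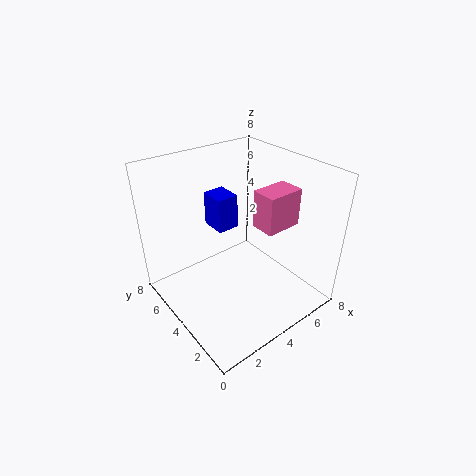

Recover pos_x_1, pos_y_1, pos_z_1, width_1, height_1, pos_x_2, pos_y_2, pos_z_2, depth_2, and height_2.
pos_x_1 = 5.5; pos_y_1 = 3; pos_z_1 = 4; width_1 = 2.25; height_1 = 2.25; pos_x_2 = 3.5; pos_y_2 = 5; pos_z_2 = 4; depth_2 = 1.5; height_2 = 2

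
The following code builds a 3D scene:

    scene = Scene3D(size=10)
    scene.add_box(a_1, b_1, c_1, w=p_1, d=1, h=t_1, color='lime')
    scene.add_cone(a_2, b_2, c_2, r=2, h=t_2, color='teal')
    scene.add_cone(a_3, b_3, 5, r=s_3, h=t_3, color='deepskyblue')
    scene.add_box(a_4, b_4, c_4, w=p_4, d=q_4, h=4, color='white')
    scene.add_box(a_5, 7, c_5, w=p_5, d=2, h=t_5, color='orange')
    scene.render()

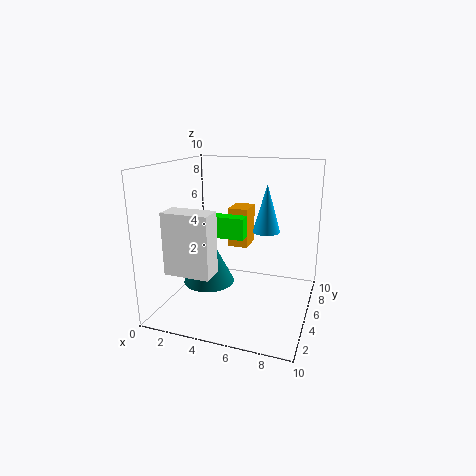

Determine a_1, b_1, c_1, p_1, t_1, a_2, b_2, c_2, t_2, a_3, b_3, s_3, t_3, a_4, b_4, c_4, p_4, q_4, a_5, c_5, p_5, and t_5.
a_1 = 2.5
b_1 = 4.5
c_1 = 5
p_1 = 3
t_1 = 1.5
a_2 = 2
b_2 = 6.5
c_2 = 0.5
t_2 = 4
a_3 = 6.5
b_3 = 7
s_3 = 1
t_3 = 3.5
a_4 = 1.5
b_4 = 1
c_4 = 3.5
p_4 = 3
q_4 = 1.5
a_5 = 3.5
c_5 = 3.5
p_5 = 1.5
t_5 = 3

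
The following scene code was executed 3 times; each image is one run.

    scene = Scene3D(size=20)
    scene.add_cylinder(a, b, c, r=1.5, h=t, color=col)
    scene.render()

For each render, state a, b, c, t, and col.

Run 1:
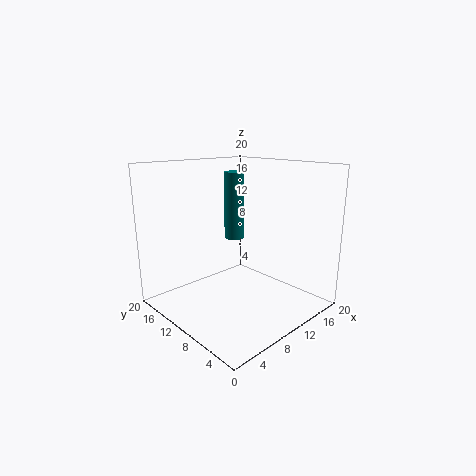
a = 13; b = 14; c = 8.5; t = 10; col = 'teal'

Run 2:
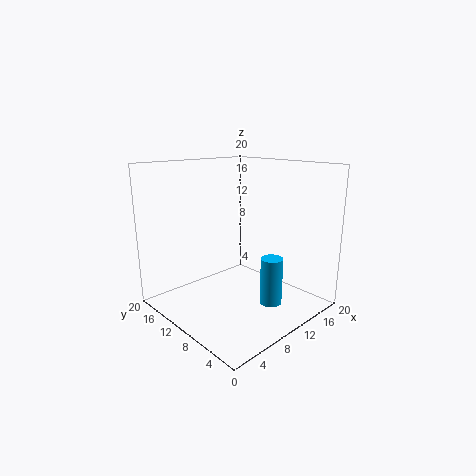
a = 11.5; b = 5; c = 1.5; t = 6.5; col = 'deepskyblue'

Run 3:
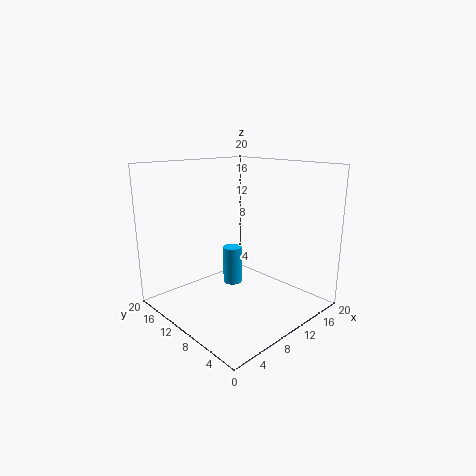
a = 13.5; b = 15; c = 0.5; t = 6; col = 'deepskyblue'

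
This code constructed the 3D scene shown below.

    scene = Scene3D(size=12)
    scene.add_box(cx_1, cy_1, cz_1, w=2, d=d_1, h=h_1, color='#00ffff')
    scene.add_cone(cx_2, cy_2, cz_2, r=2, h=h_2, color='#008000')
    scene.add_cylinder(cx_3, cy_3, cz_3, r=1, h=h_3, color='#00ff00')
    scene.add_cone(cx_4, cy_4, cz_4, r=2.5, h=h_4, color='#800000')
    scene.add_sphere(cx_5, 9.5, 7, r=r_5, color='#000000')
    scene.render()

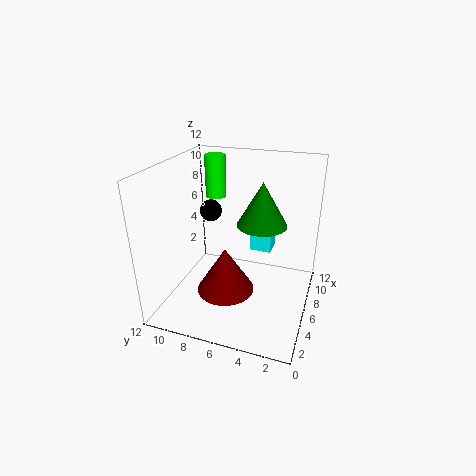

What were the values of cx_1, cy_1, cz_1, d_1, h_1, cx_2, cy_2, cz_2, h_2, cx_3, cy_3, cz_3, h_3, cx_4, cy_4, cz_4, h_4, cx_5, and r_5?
cx_1 = 9.5
cy_1 = 4
cz_1 = 3
d_1 = 2
h_1 = 2.5
cx_2 = 6
cy_2 = 4
cz_2 = 7.5
h_2 = 3.5
cx_3 = 11
cy_3 = 10
cz_3 = 7.5
h_3 = 4
cx_4 = 5.5
cy_4 = 7
cz_4 = 1
h_4 = 4
cx_5 = 8.5
r_5 = 1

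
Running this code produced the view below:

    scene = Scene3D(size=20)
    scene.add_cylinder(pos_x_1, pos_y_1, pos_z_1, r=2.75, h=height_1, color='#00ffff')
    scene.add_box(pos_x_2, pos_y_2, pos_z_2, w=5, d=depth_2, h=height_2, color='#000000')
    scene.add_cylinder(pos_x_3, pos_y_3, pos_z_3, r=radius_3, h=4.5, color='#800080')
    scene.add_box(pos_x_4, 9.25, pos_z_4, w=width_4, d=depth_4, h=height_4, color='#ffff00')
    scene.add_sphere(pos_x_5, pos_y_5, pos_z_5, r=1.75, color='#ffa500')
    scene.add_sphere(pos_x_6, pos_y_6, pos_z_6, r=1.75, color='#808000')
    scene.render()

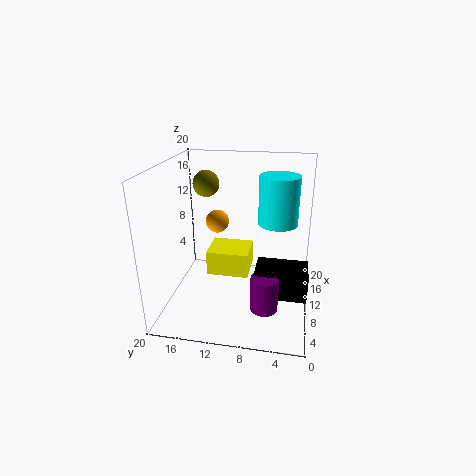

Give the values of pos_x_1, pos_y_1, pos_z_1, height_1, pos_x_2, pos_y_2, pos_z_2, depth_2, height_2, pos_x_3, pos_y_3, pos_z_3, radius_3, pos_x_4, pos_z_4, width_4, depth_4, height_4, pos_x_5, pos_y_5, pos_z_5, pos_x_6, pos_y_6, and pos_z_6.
pos_x_1 = 12; pos_y_1 = 4.75; pos_z_1 = 11.75; height_1 = 6.75; pos_x_2 = 4.25; pos_y_2 = 0.25; pos_z_2 = 4.5; depth_2 = 6.75; height_2 = 3.25; pos_x_3 = 4; pos_y_3 = 5.5; pos_z_3 = 3.25; radius_3 = 1.75; pos_x_4 = 14; pos_z_4 = 1; width_4 = 5.75; depth_4 = 6.75; height_4 = 4; pos_x_5 = 14.25; pos_y_5 = 14; pos_z_5 = 10.5; pos_x_6 = 10; pos_y_6 = 14.25; pos_z_6 = 17.5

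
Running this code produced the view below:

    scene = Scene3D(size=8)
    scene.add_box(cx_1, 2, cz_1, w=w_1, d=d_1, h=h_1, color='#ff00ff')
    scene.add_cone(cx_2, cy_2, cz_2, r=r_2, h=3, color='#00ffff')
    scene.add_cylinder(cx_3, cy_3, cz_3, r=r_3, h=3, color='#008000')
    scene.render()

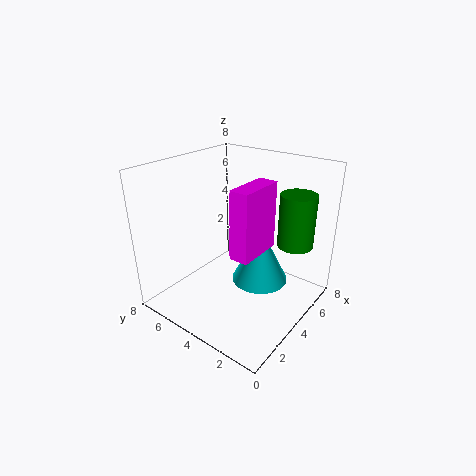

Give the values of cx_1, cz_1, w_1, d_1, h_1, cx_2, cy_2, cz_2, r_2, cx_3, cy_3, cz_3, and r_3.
cx_1 = 2; cz_1 = 4; w_1 = 2.5; d_1 = 1; h_1 = 3.5; cx_2 = 4; cy_2 = 2.5; cz_2 = 2; r_2 = 1.5; cx_3 = 6; cy_3 = 1.5; cz_3 = 3.5; r_3 = 1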